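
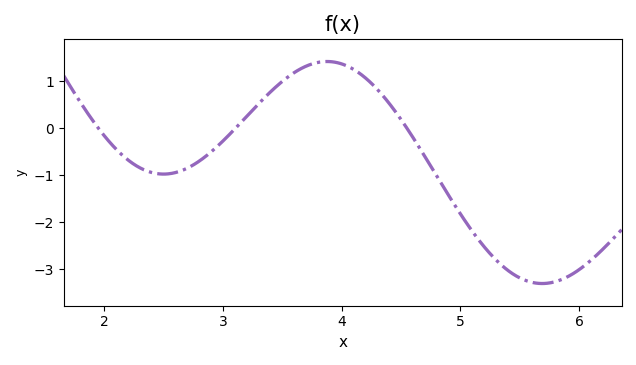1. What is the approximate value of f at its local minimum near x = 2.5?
-0.971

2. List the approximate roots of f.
1.95, 3.1, 4.55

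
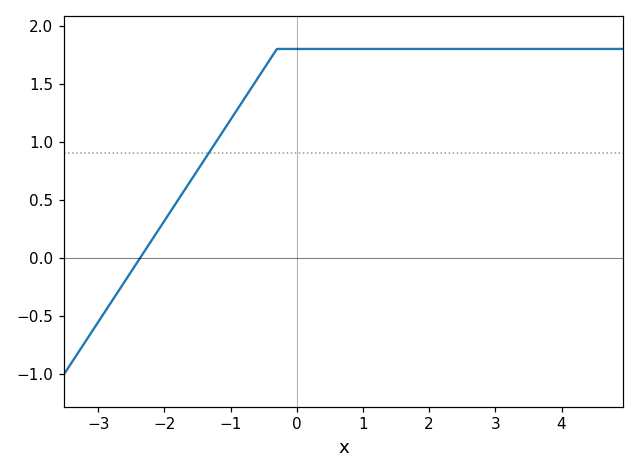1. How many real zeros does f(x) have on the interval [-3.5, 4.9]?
1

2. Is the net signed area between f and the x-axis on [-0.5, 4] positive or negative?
positive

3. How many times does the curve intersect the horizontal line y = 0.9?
1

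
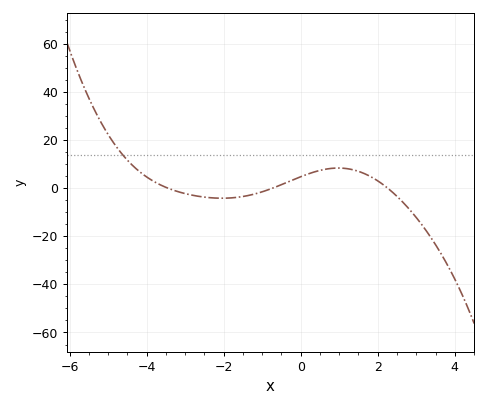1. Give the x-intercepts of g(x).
-3.44, -0.738, 2.26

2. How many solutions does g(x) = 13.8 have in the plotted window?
1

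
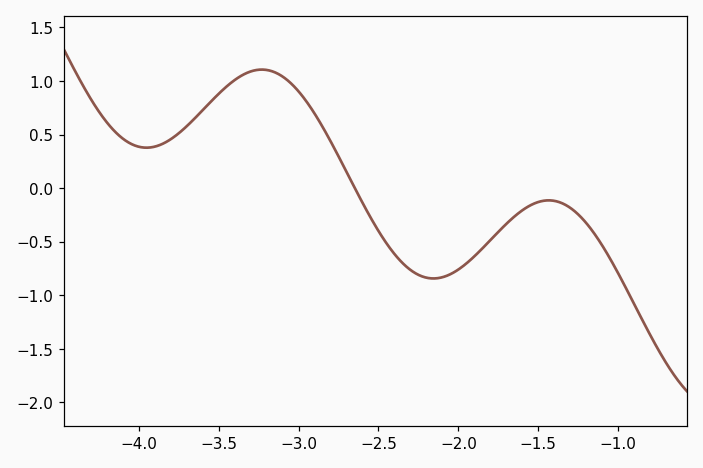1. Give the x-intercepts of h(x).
-2.65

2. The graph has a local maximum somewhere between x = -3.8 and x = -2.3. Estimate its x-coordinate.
-3.23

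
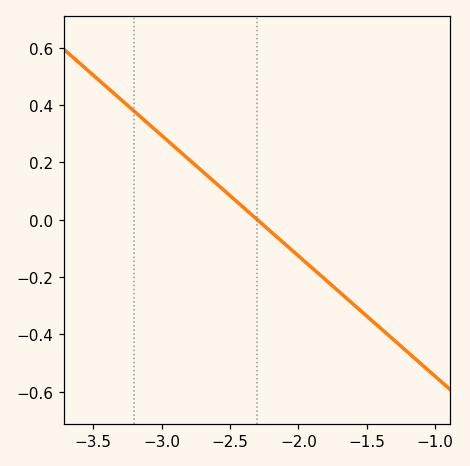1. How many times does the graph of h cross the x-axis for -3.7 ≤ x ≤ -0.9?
1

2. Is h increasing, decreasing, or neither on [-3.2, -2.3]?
decreasing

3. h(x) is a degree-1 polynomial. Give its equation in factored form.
y = -0.42(x + 2.3)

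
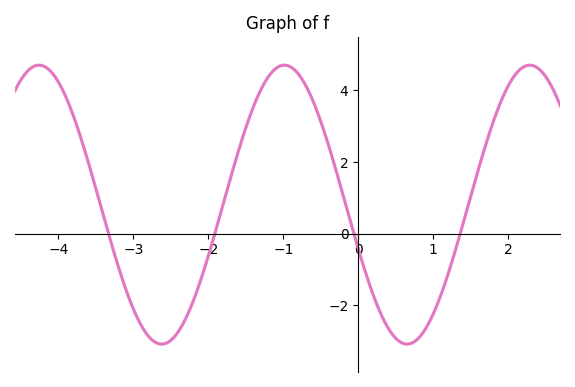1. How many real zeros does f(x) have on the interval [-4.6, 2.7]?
4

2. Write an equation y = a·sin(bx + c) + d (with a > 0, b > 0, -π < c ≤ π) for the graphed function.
y = 3.89sin(1.9x - 2.8) + 0.81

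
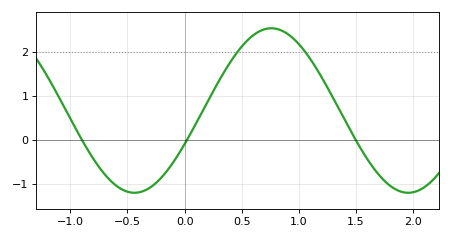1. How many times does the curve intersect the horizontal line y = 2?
2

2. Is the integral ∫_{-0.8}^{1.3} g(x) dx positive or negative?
positive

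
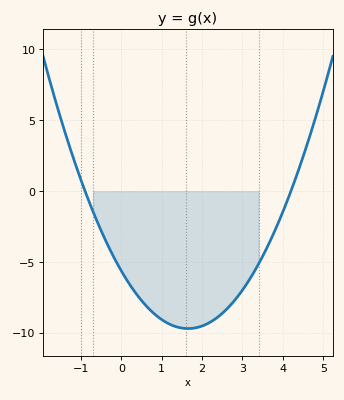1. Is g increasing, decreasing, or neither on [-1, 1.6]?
decreasing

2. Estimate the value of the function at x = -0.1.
-5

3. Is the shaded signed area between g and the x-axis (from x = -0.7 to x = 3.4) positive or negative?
negative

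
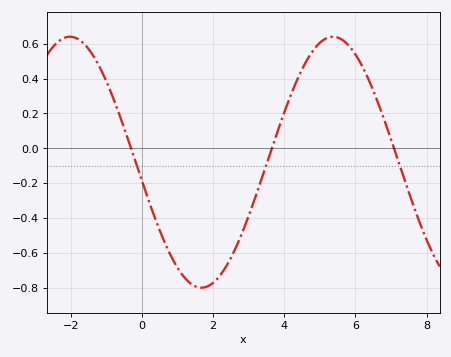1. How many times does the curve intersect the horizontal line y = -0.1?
3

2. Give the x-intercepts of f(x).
-0.4, 3.6, 7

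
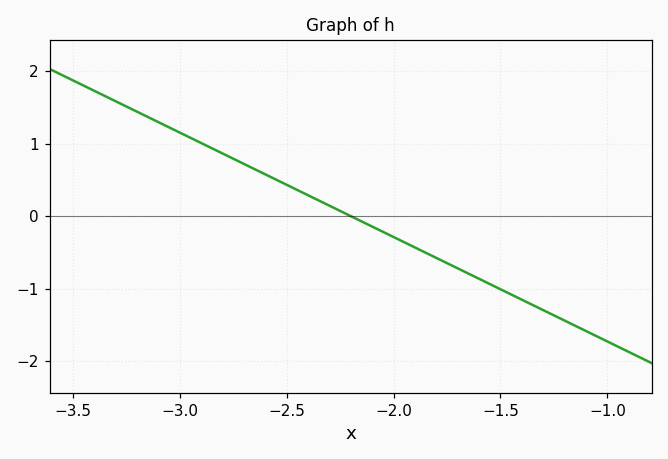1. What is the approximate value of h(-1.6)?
-0.9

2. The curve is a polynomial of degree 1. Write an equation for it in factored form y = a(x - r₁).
y = -1.44(x + 2.2)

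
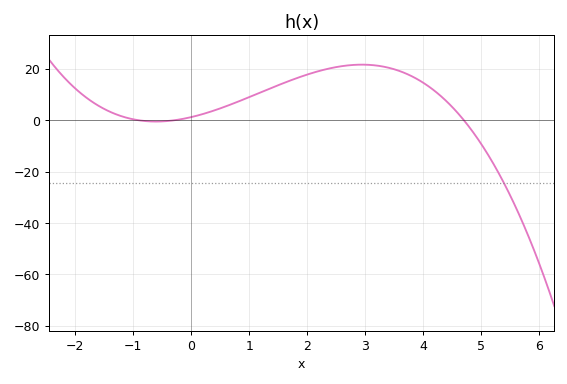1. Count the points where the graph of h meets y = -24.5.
1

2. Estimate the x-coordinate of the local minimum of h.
-0.6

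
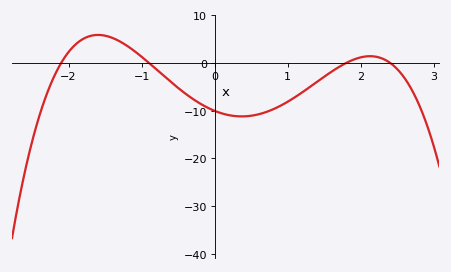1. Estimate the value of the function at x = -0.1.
-9.35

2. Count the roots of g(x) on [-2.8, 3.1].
4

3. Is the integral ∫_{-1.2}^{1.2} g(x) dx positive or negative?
negative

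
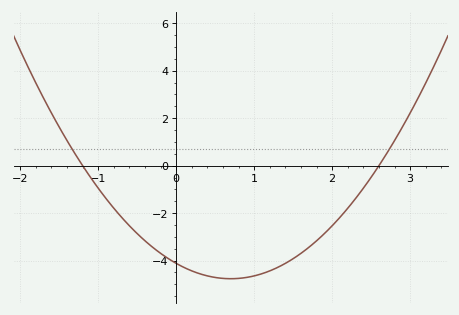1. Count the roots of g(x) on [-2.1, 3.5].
2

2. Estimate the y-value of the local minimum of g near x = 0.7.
-4.8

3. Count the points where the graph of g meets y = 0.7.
2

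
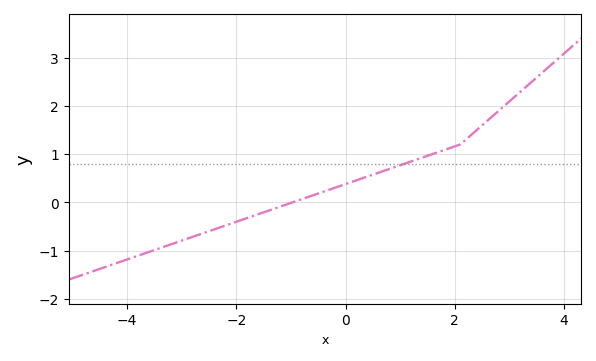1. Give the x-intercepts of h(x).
-1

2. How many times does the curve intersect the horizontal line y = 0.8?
1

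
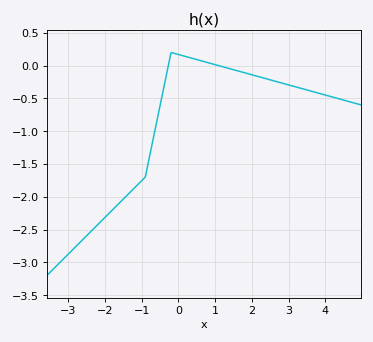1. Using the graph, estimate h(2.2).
-0.15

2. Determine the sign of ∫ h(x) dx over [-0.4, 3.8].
negative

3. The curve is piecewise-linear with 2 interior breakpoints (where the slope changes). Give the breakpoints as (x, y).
(-0.9, -1.7); (-0.2, 0.2)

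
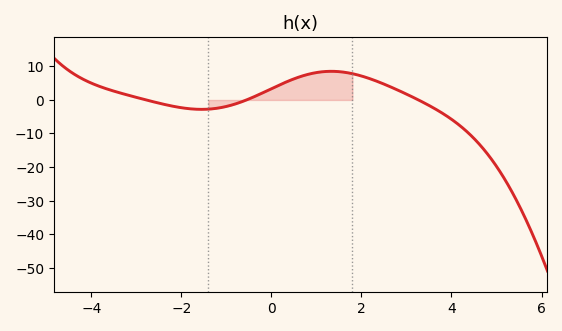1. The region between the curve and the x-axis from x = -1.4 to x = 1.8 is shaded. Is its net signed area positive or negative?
positive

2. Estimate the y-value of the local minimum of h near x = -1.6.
-2.8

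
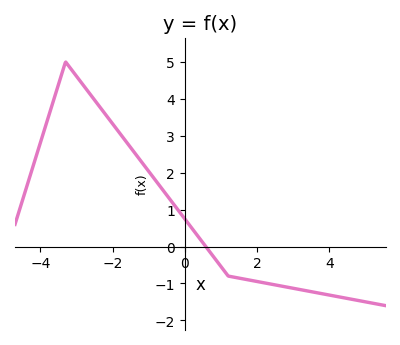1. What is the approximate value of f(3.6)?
-1.2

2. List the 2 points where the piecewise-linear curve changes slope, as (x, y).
(-3.3, 5); (1.2, -0.8)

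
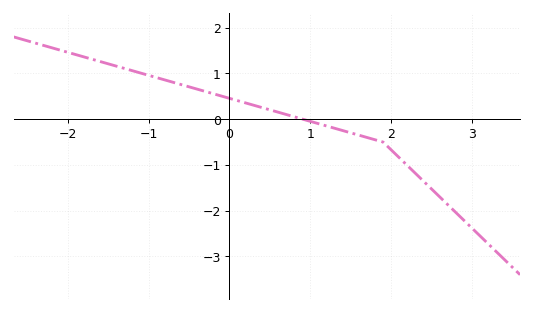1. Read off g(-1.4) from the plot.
1.2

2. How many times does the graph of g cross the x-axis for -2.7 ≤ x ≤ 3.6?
1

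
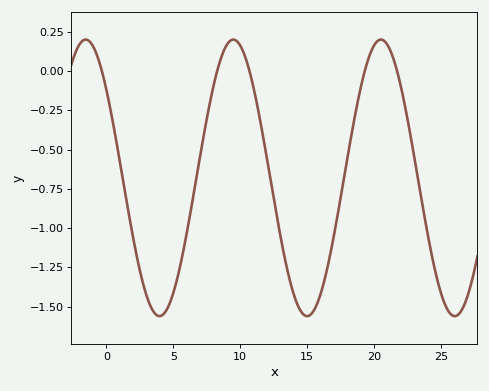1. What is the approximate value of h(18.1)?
-0.5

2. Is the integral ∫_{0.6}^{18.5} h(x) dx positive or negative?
negative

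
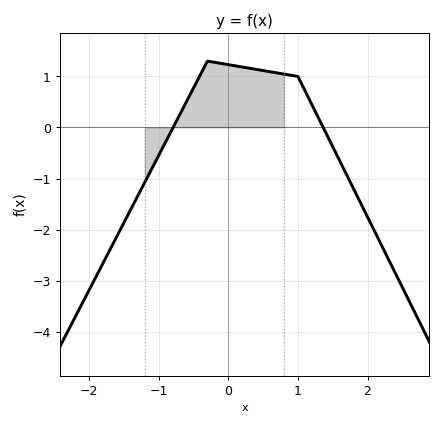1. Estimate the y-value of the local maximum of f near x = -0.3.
1.3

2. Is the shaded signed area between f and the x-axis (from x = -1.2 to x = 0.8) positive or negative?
positive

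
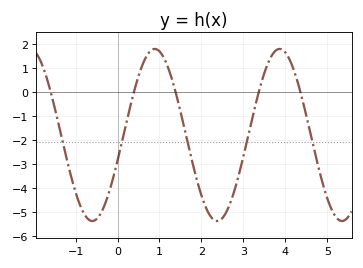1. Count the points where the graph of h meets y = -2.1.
5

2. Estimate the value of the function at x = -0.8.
-5.1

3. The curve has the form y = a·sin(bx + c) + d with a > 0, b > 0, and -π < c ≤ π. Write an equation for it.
y = 3.58sin(2.1x - 0.3) - 1.8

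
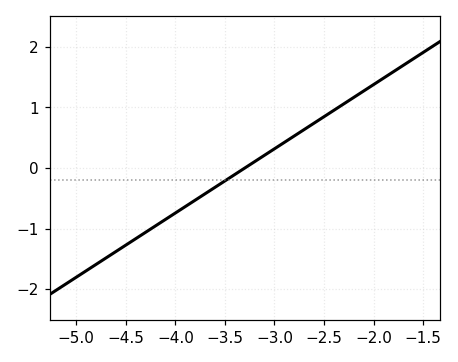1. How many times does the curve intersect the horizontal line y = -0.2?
1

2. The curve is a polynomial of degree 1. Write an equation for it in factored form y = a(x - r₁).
y = 1.06(x + 3.3)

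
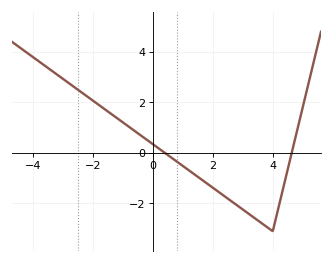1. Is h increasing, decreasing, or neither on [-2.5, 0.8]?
decreasing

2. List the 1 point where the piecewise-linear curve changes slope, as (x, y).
(4, -3.1)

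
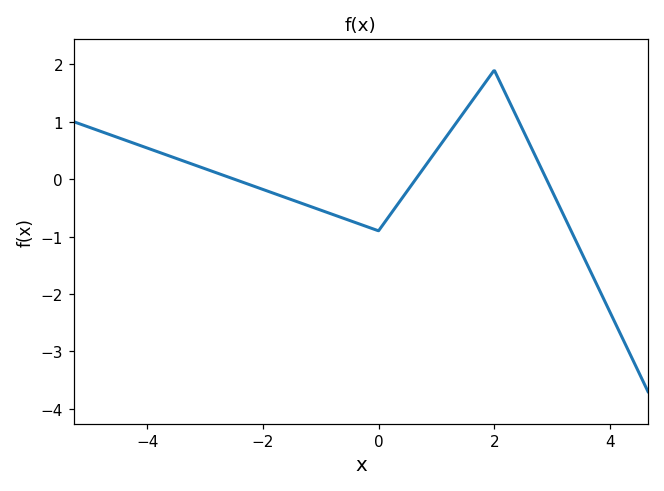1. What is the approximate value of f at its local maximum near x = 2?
1.9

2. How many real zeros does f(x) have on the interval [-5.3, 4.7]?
3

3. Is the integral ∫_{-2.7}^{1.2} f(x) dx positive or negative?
negative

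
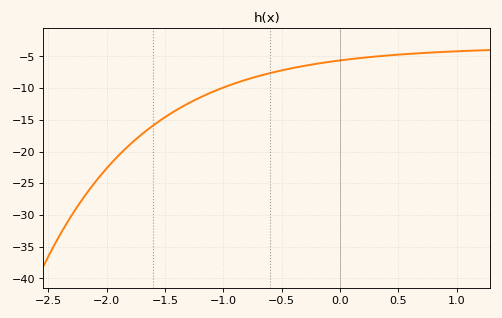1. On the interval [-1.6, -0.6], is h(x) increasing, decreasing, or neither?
increasing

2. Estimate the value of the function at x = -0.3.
-6.5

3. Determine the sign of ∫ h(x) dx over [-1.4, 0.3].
negative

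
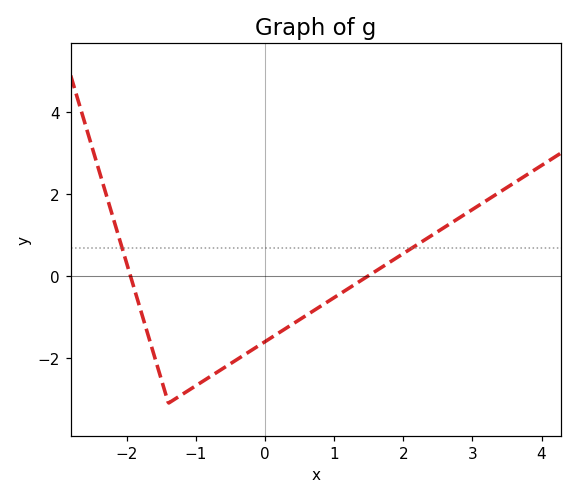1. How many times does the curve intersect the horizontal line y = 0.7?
2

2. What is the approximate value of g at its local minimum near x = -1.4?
-3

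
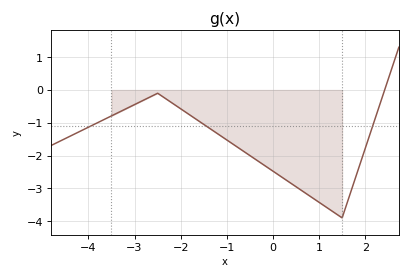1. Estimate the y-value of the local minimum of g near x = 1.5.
-3.9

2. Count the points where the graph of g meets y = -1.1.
3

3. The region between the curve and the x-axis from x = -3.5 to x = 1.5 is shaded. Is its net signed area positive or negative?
negative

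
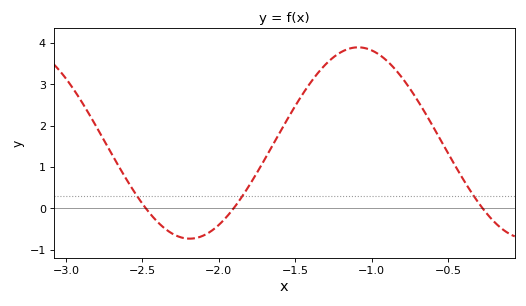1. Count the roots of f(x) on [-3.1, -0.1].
3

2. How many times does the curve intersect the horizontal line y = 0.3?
3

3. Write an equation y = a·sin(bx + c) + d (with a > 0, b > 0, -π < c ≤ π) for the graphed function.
y = 2.31sin(2.9x - 1.6) + 1.58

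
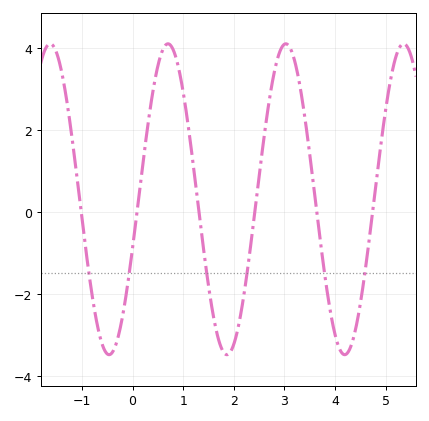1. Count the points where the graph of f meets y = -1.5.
6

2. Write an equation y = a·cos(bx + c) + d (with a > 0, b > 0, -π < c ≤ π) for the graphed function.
y = 3.79cos(2.7x - 1.89) + 0.31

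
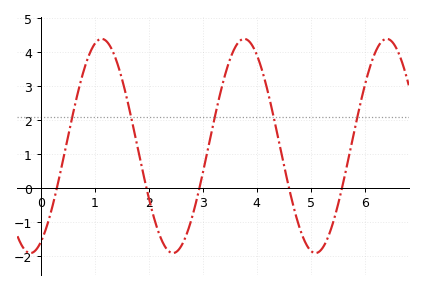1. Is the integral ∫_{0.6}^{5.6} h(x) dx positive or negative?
positive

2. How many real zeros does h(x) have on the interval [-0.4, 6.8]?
5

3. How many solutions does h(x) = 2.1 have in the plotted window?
5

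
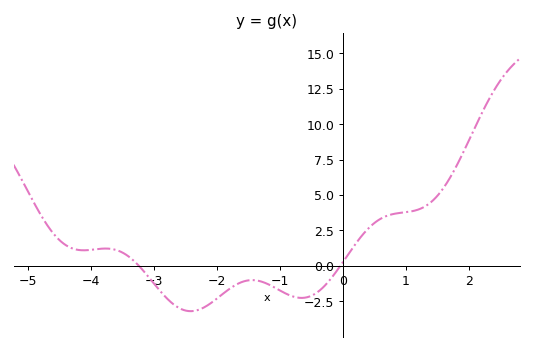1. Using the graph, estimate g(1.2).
4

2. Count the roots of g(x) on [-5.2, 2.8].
2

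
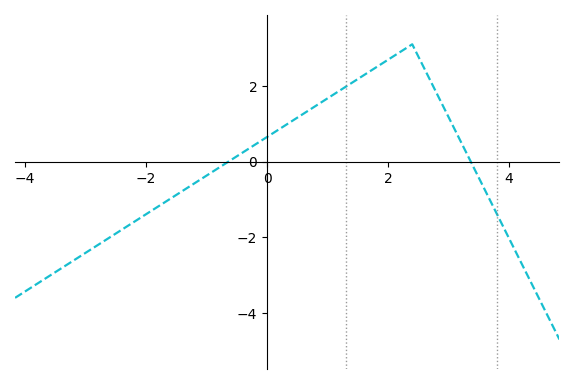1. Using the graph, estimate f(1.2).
1.8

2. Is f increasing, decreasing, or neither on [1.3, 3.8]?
neither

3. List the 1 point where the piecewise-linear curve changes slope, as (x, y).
(2.4, 3.1)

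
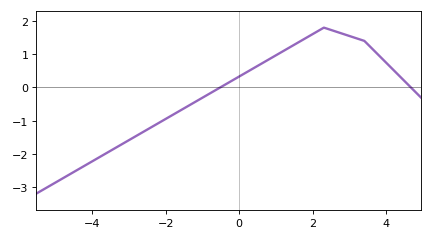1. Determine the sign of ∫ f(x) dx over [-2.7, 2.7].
positive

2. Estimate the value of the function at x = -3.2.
-1.7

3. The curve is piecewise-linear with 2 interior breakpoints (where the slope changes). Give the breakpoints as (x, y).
(2.3, 1.8); (3.4, 1.4)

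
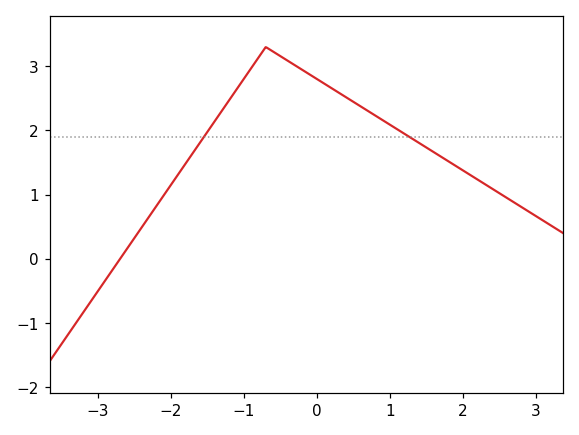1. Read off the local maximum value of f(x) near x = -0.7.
3.3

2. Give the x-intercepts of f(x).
-2.7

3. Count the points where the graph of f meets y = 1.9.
2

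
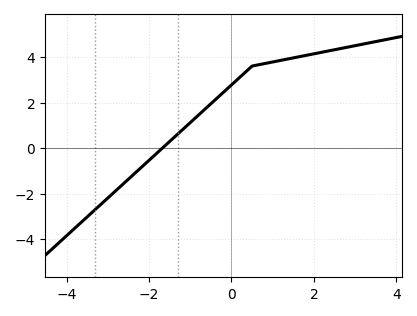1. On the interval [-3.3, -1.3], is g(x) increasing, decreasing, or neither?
increasing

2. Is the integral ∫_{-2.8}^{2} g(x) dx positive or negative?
positive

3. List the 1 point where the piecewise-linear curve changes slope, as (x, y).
(0.5, 3.6)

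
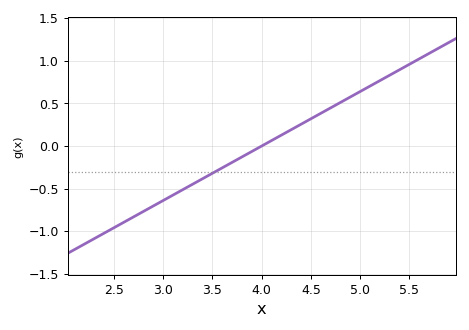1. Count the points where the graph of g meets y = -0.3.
1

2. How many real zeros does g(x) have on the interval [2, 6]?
1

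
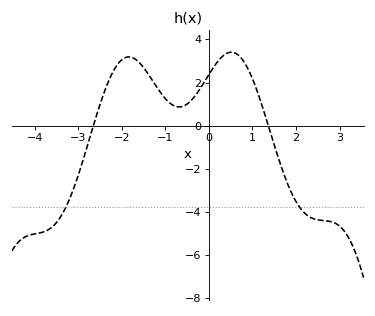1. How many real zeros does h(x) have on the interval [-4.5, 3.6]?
2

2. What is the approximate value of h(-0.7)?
0.8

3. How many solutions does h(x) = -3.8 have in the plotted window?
2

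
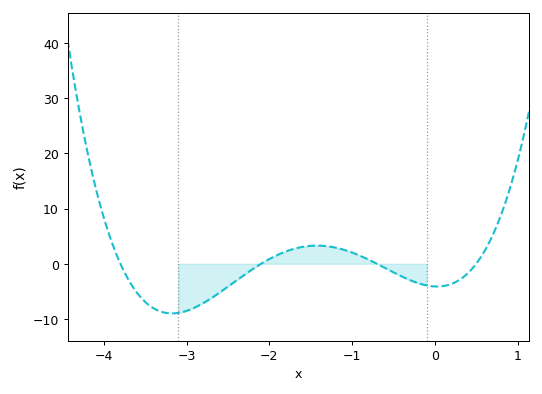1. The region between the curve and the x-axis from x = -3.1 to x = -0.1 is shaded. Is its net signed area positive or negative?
negative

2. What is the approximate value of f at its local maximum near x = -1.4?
3.29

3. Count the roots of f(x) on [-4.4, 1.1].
4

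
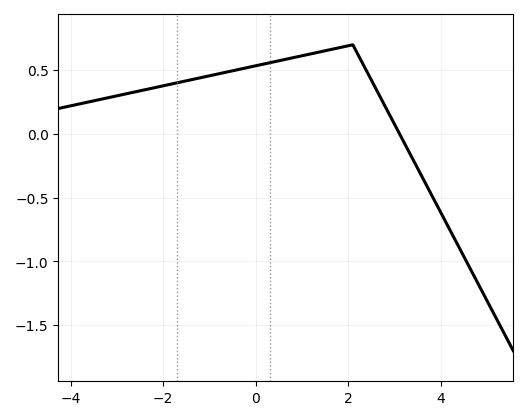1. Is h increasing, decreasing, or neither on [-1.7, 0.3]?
increasing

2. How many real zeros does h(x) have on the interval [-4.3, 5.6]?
1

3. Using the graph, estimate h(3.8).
-0.5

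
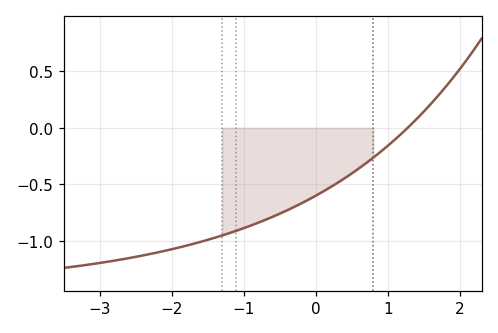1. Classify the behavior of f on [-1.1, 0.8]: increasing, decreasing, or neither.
increasing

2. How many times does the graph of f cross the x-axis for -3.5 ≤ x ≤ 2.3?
1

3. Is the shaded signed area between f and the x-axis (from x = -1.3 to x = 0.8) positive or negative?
negative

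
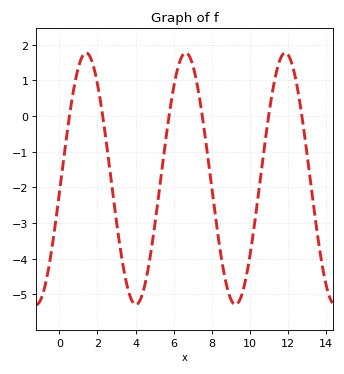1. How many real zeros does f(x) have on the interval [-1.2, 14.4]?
6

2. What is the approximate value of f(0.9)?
1.2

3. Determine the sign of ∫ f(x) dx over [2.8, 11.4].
negative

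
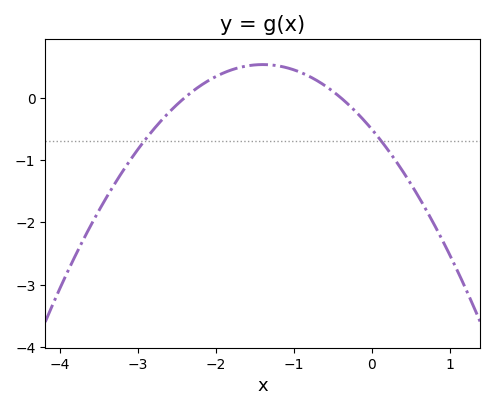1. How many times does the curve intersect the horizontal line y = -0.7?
2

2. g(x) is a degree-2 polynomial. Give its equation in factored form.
y = -0.53(x + 2.4)(x + 0.4)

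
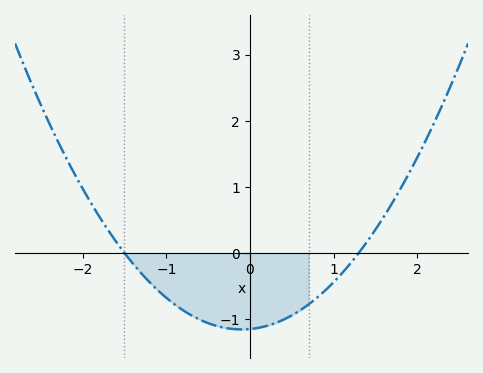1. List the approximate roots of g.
-1.5, 1.3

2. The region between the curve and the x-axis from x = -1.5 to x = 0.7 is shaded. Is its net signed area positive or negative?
negative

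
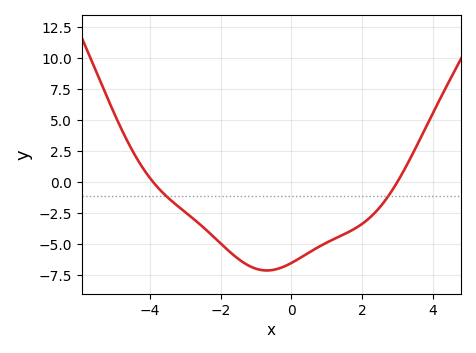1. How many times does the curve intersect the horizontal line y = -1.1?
2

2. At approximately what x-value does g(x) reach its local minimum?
-0.695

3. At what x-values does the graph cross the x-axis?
-3.91, 2.99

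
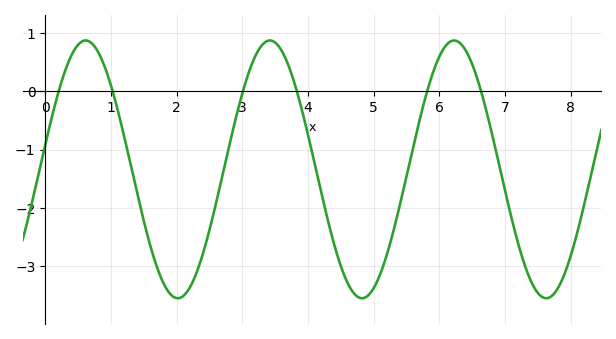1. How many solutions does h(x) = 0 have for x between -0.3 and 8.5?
6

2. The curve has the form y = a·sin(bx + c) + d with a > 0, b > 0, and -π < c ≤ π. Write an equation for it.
y = 2.21sin(2.24x + 0.192) - 1.34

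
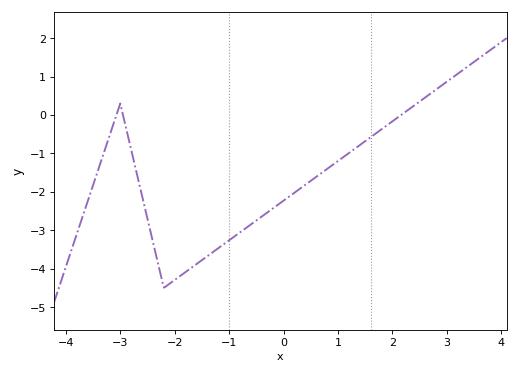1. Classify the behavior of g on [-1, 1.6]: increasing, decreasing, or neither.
increasing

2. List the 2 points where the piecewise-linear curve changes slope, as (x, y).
(-3, 0.3); (-2.2, -4.5)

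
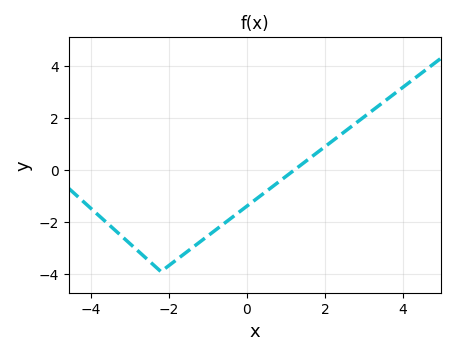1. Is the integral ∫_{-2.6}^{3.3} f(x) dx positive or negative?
negative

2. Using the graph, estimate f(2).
0.899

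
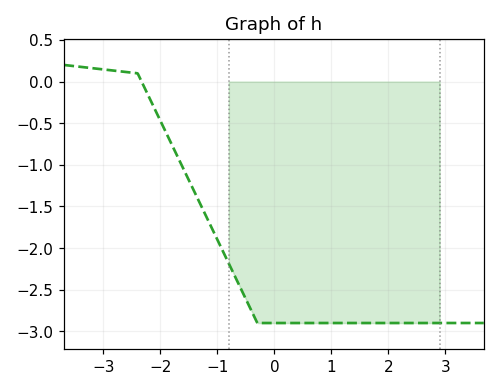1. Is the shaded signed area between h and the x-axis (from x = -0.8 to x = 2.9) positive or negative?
negative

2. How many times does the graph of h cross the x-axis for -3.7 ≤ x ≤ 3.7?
1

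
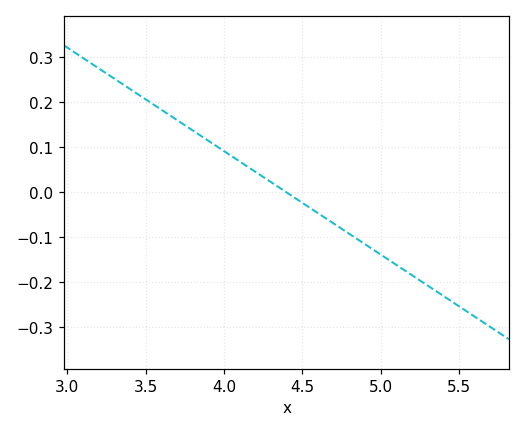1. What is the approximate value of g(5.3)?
-0.21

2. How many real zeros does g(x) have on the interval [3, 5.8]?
1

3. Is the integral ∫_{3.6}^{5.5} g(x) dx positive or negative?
negative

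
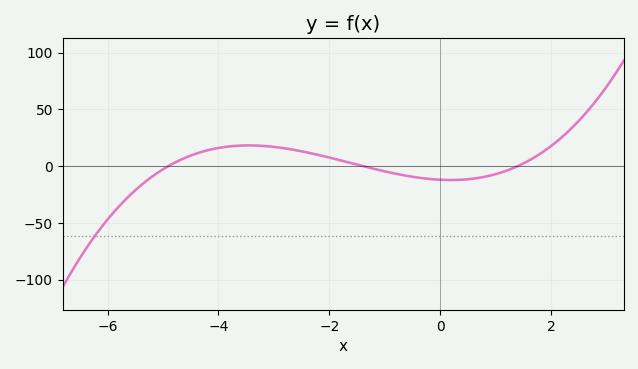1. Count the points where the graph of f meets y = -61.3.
1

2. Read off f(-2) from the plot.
5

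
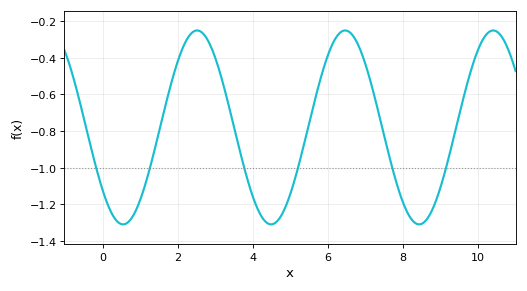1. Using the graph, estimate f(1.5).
-0.799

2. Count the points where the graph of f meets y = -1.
6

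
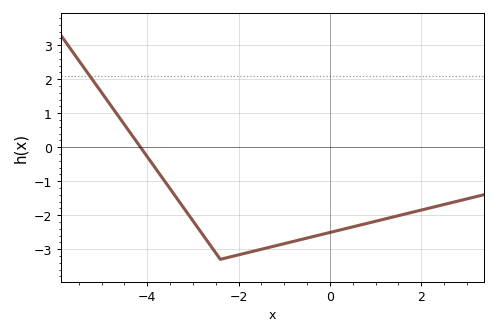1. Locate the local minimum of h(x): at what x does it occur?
-2.4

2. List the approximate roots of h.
-4.2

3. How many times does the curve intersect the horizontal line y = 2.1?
1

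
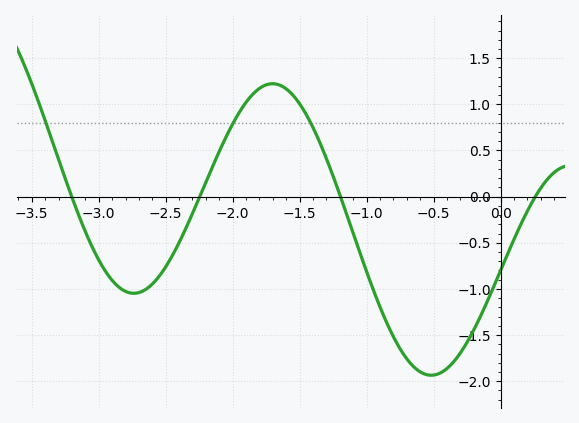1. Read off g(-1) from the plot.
-0.814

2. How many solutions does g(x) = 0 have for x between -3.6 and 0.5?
4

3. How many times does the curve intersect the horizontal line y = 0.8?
3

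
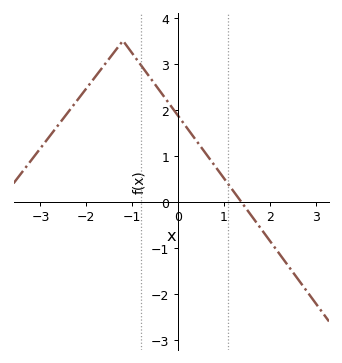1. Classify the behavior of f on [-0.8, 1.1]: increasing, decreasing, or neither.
decreasing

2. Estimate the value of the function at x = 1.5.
-0.2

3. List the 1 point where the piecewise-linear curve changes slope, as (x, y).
(-1.2, 3.5)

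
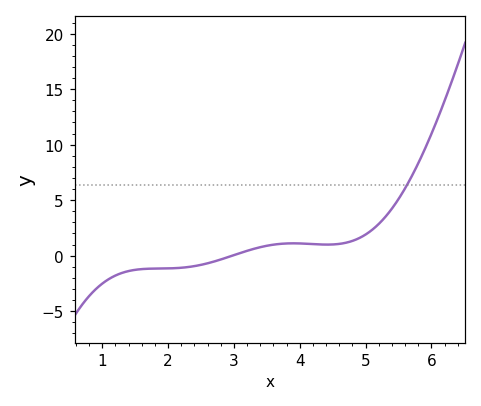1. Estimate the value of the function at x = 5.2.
2.86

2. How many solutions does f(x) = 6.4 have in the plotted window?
1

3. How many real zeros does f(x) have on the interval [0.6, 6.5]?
1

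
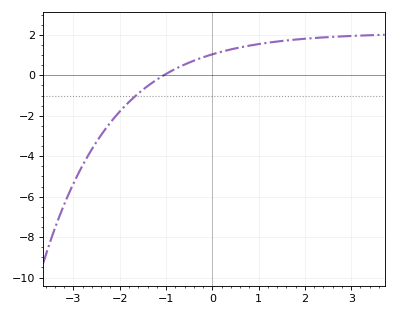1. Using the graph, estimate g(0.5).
1.4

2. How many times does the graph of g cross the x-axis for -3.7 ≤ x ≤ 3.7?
1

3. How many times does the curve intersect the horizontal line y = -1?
1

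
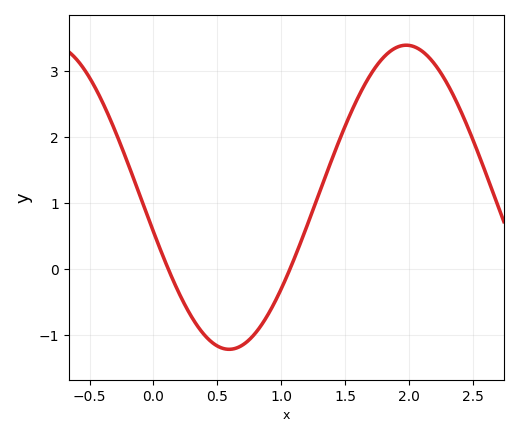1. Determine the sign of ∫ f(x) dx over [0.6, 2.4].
positive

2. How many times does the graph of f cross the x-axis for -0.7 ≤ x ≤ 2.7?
2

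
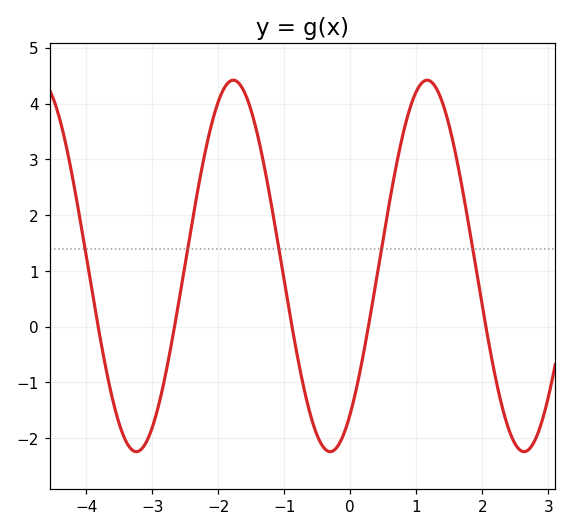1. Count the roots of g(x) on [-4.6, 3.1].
5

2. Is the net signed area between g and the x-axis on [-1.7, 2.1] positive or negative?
positive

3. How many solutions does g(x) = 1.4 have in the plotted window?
5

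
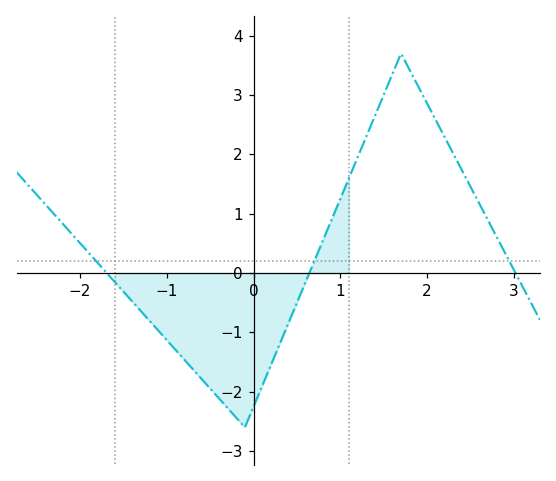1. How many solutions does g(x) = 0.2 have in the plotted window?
3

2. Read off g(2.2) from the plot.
2.3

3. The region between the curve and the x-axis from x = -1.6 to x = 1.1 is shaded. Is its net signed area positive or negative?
negative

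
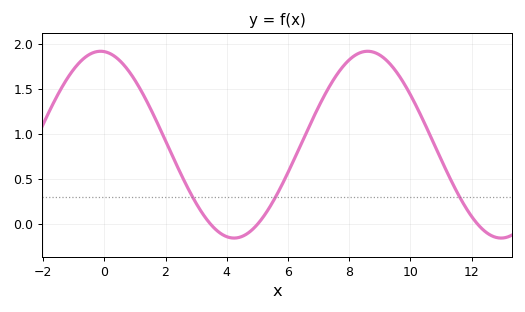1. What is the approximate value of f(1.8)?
1.07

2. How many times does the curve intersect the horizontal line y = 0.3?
3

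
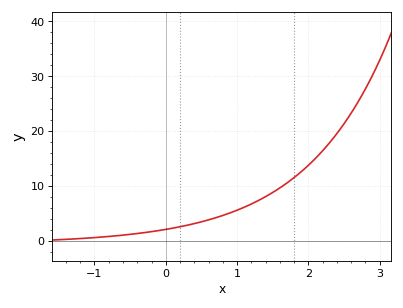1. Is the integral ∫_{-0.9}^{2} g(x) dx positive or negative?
positive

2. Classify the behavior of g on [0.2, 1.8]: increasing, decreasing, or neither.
increasing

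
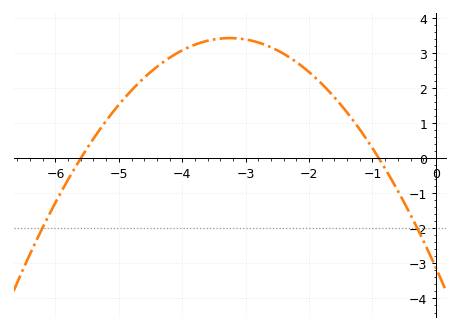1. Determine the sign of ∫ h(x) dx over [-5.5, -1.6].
positive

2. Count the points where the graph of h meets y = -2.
2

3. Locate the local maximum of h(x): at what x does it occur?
-3.2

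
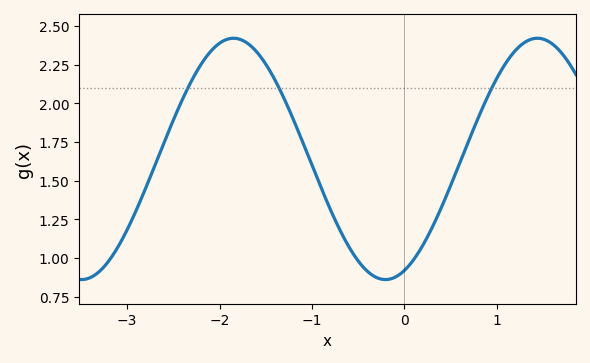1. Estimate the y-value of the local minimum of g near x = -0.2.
0.86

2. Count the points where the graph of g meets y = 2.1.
3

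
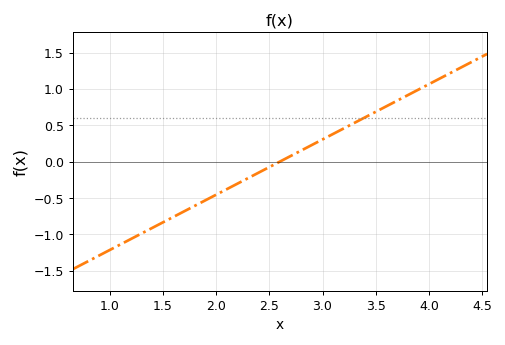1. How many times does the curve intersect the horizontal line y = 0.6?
1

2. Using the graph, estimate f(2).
-0.456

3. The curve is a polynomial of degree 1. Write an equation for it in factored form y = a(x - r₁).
y = 0.76(x - 2.6)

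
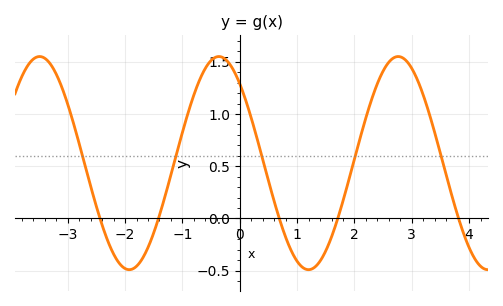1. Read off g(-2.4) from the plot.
-0.062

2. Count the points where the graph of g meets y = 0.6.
5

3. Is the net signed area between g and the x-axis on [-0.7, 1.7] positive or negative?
positive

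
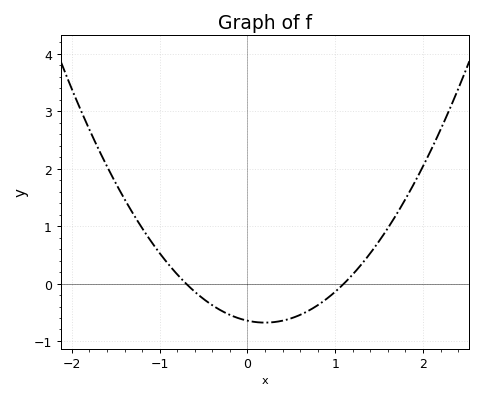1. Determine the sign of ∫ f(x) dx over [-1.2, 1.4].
negative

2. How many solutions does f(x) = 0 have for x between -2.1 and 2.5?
2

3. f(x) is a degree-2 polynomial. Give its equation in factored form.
y = 0.84(x + 0.7)(x - 1.1)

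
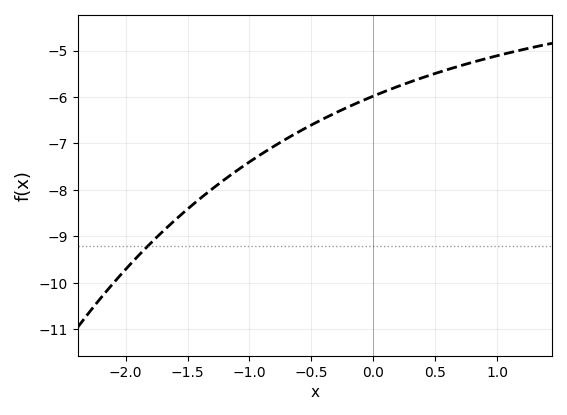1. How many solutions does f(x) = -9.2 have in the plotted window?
1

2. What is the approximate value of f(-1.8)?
-9.2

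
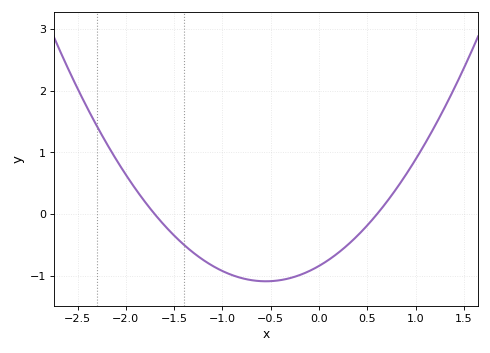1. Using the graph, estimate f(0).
-0.8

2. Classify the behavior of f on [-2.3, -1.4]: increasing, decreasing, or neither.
decreasing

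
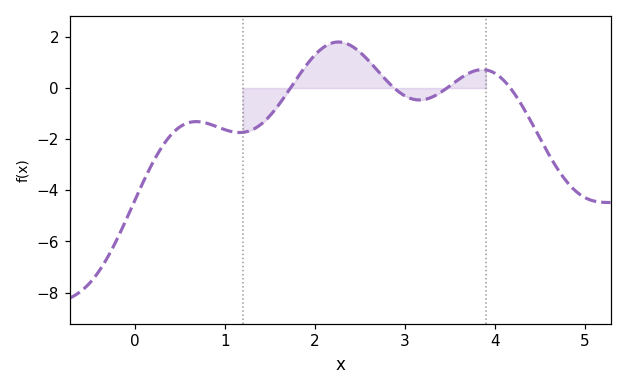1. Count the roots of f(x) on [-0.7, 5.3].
4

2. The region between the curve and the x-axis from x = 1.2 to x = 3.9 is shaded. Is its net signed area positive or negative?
positive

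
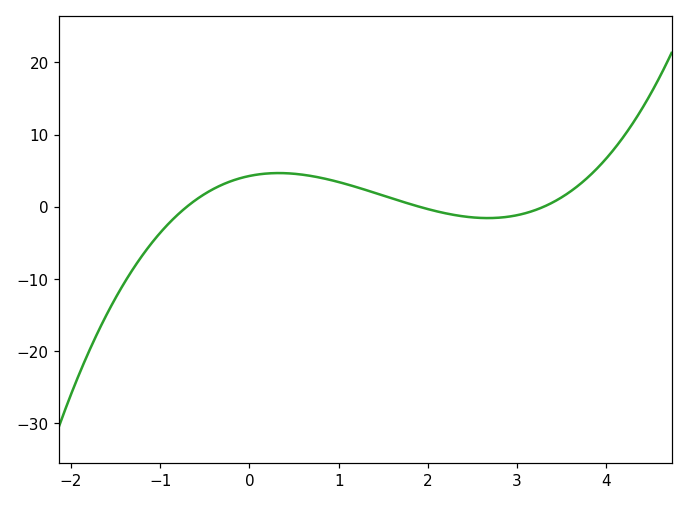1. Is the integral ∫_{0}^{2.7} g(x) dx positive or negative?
positive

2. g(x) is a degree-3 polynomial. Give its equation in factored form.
y = 0.97(x + 0.7)(x - 1.9)(x - 3.3)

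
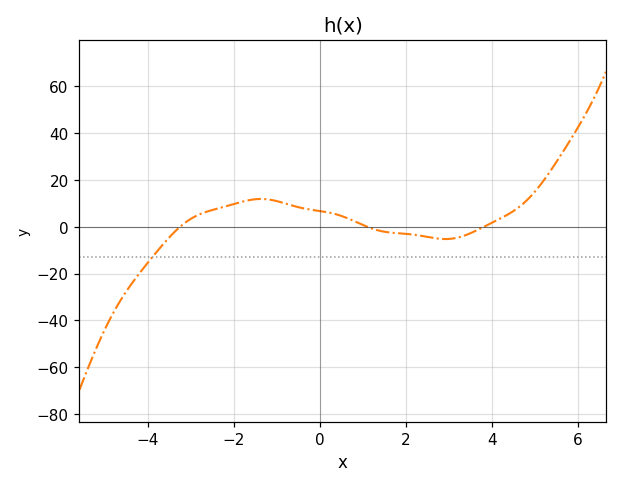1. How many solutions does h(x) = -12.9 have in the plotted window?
1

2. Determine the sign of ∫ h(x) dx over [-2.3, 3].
positive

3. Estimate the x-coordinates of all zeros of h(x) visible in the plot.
-3.24, 1.1, 3.82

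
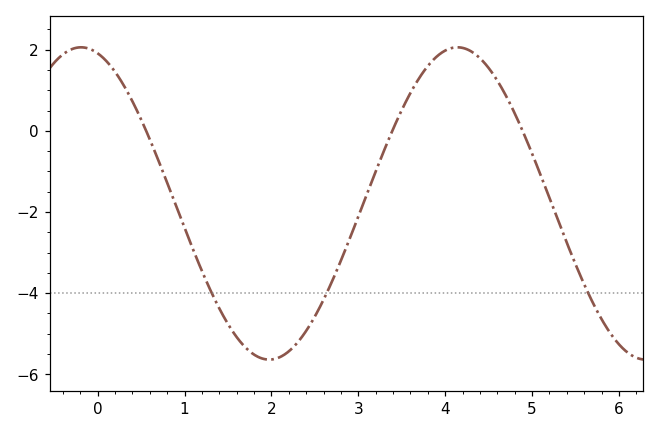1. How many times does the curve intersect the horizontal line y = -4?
3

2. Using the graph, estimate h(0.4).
0.8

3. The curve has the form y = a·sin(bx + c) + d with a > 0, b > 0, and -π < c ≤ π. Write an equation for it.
y = 3.85sin(1.4x + 1.8) - 1.79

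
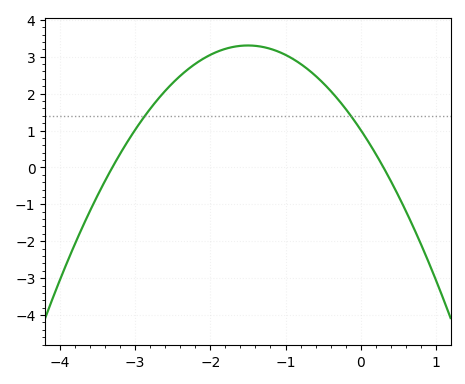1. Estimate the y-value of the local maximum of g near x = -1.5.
3.3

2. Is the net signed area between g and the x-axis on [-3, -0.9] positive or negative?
positive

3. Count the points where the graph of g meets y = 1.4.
2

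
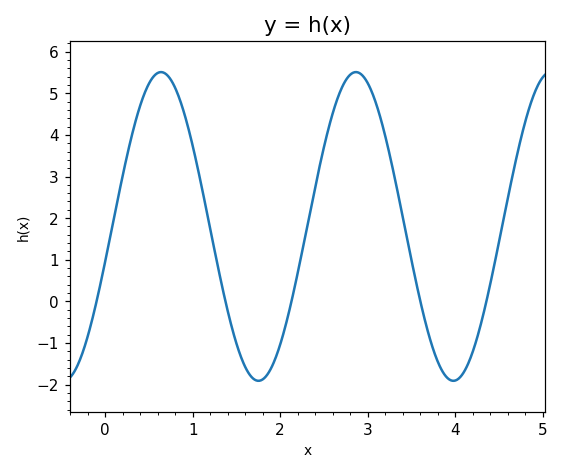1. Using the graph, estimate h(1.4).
-0.2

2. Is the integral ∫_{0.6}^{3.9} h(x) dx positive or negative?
positive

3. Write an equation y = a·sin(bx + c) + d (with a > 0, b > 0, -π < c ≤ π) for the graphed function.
y = 3.71sin(2.8x - 0.23) + 1.8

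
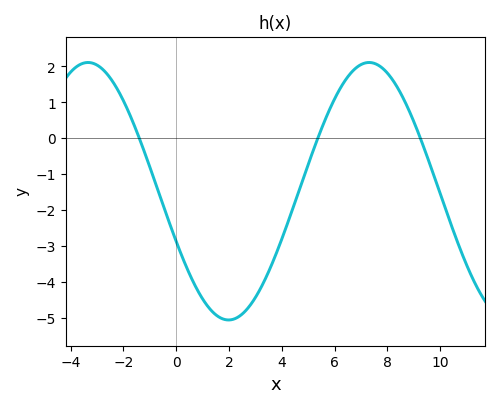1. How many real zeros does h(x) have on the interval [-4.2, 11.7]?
3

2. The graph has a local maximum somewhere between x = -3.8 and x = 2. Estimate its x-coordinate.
-3.4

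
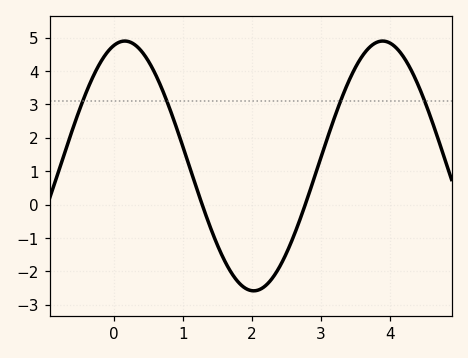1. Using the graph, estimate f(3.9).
4.9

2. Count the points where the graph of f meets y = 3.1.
4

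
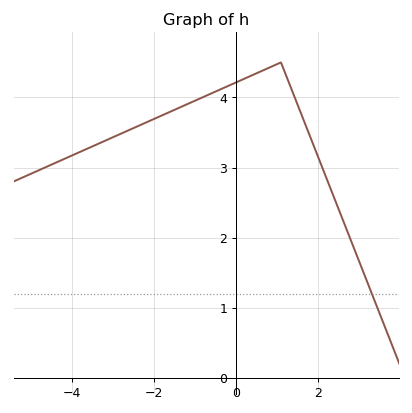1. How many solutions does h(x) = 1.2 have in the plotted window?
1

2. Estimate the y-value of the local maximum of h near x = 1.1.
4.5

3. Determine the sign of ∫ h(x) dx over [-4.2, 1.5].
positive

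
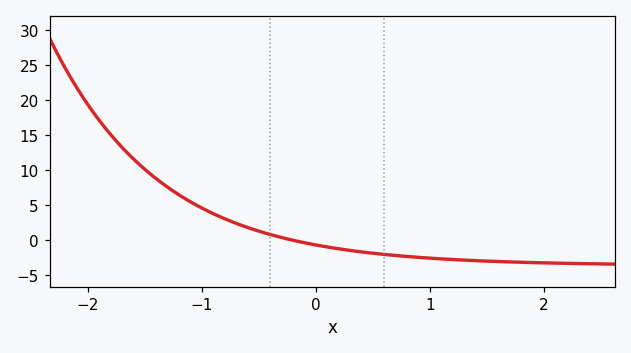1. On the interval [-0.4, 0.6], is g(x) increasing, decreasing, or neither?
decreasing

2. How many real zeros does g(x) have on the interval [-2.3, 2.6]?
1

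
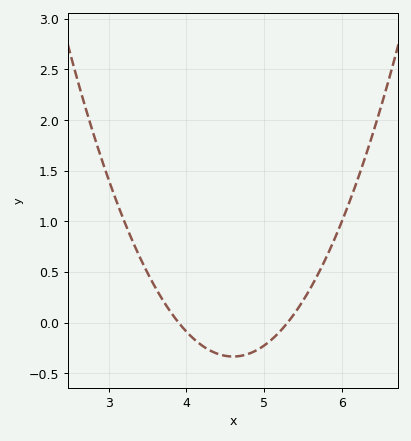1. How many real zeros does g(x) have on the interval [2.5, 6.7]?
2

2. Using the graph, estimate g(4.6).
-0.333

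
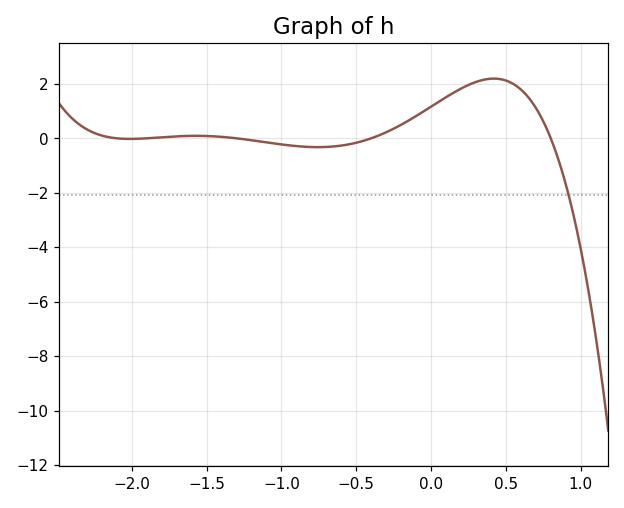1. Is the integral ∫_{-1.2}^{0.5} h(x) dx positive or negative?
positive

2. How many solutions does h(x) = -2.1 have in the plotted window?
1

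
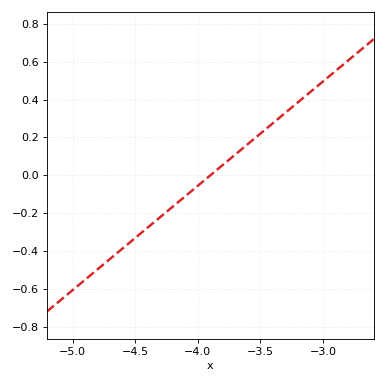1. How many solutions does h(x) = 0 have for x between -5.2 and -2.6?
1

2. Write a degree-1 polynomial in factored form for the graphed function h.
y = 0.55(x + 3.9)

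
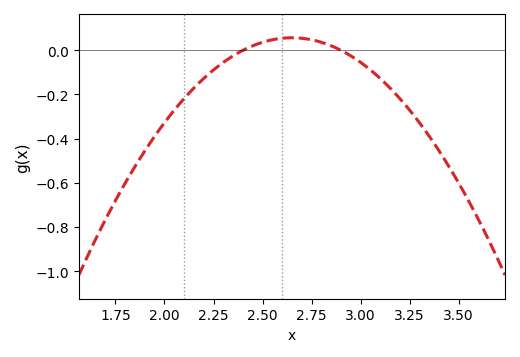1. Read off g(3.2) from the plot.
-0.22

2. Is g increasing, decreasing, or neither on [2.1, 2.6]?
increasing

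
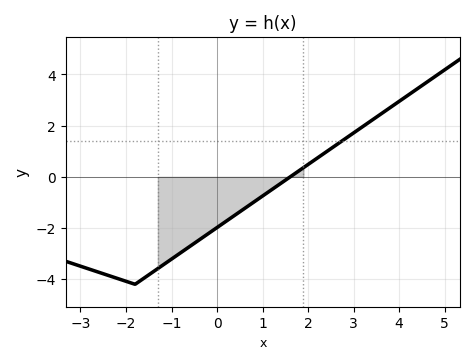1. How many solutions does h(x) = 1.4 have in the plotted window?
1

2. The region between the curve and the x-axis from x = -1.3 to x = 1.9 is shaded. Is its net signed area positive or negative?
negative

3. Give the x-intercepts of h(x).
1.61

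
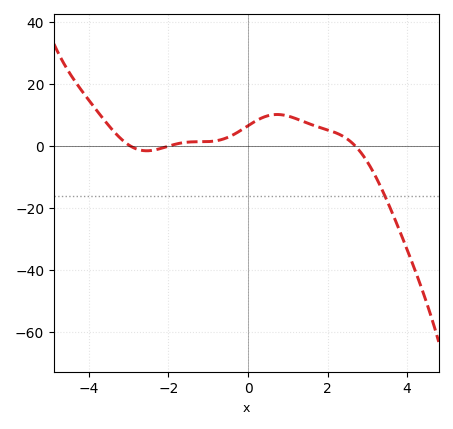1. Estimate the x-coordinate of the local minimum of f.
-2.55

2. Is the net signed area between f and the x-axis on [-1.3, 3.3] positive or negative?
positive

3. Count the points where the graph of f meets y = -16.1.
1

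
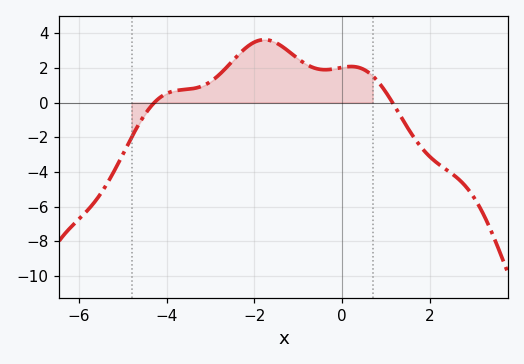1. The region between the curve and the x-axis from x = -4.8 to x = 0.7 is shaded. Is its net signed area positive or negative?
positive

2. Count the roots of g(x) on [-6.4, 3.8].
2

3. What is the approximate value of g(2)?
-3.11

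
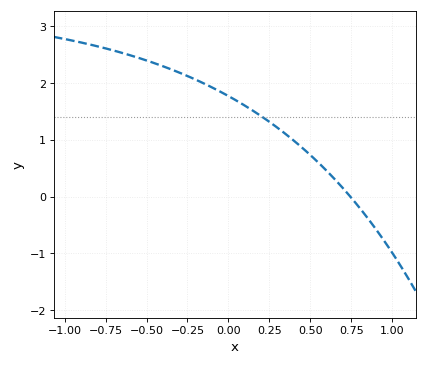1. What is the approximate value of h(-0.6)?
2.5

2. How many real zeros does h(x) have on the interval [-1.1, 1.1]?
1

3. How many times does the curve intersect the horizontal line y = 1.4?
1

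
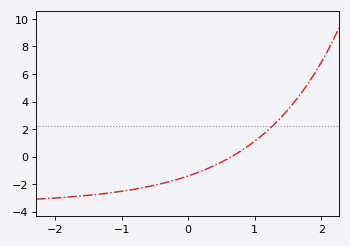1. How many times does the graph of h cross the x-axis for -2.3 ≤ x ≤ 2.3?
1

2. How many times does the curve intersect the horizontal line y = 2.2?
1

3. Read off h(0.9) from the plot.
0.8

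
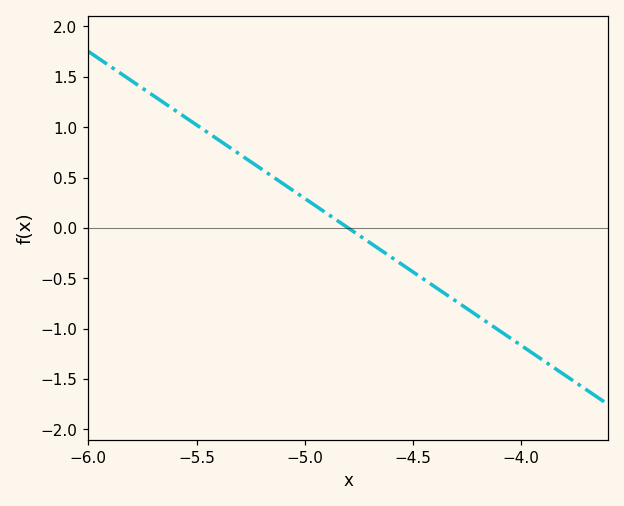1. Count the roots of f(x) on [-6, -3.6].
1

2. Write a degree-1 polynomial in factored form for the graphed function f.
y = -1.46(x + 4.8)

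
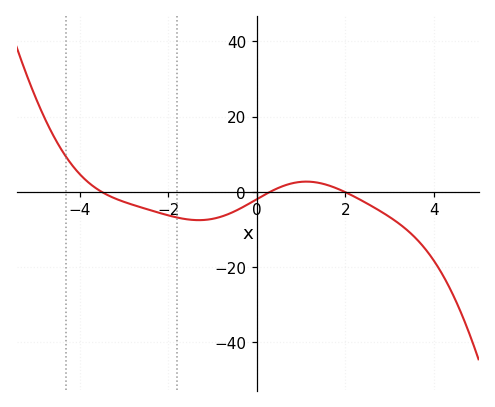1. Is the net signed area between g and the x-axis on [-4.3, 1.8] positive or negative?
negative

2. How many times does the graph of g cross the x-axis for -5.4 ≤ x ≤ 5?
3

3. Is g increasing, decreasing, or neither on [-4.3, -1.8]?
decreasing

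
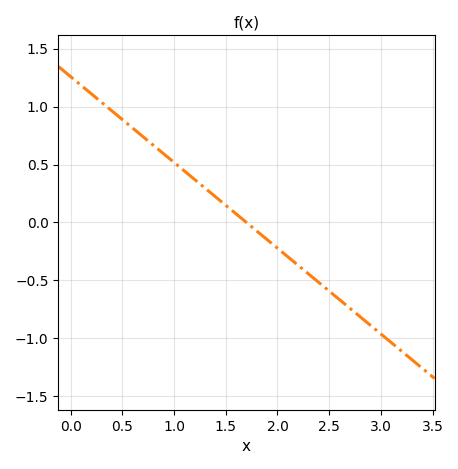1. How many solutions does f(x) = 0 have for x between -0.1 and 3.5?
1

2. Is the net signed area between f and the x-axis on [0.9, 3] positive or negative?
negative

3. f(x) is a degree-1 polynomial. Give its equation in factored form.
y = -0.74(x - 1.7)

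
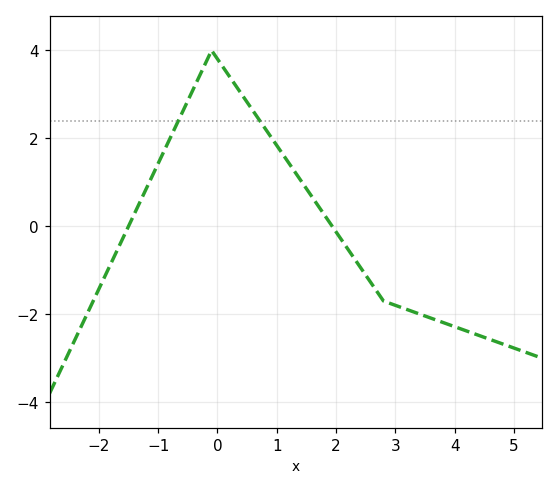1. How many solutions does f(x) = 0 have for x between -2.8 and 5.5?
2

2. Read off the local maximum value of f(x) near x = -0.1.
4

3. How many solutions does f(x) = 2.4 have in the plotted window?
2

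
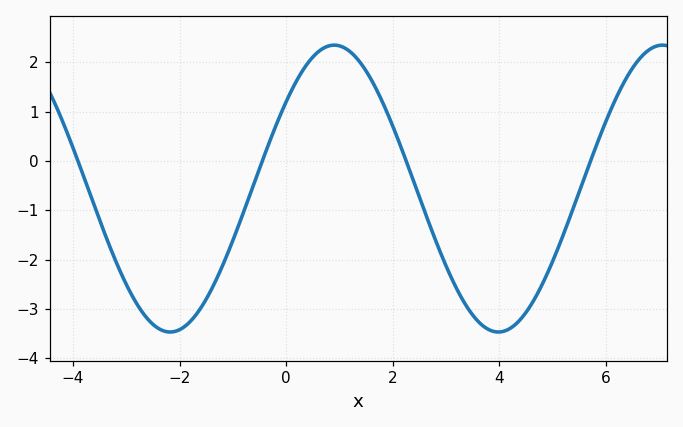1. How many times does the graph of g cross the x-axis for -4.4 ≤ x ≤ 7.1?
4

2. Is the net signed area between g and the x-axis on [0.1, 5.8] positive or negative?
negative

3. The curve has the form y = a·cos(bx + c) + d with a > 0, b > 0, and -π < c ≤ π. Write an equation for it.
y = 2.91cos(1.02x - 0.92) - 0.56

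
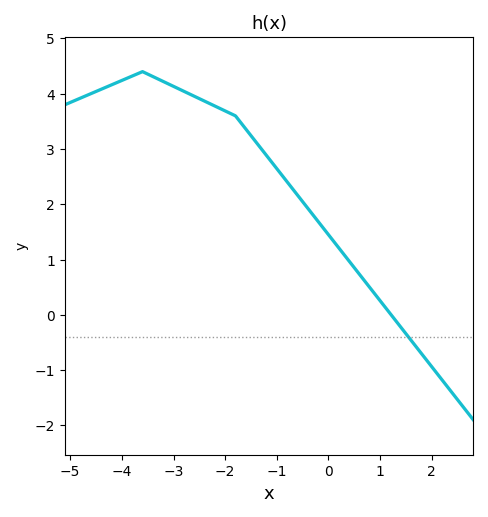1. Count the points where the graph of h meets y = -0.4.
1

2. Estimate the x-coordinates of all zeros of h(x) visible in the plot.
1.2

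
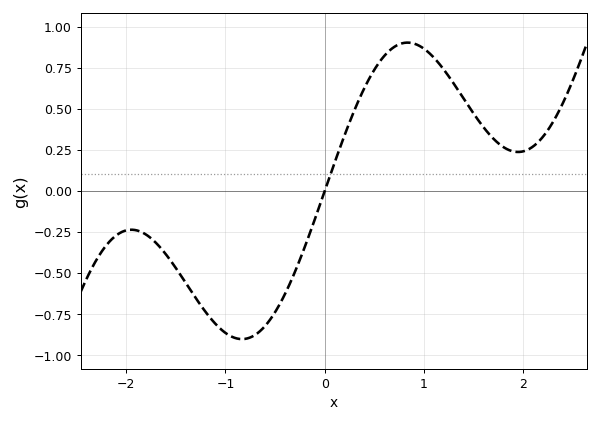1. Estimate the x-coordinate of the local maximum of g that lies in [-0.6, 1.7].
0.833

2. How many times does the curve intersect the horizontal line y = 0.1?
1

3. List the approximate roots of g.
0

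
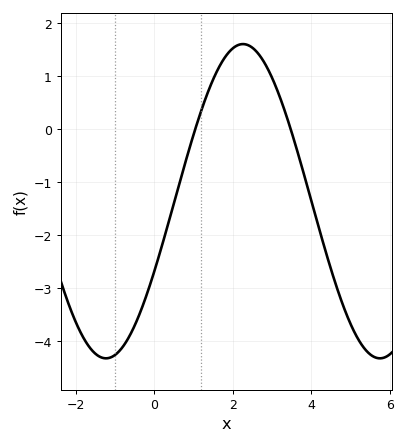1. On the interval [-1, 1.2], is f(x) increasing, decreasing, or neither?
increasing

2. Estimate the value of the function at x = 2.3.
1.6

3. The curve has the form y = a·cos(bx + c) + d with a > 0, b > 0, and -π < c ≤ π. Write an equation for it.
y = 2.96cos(0.9x - 2) - 1.36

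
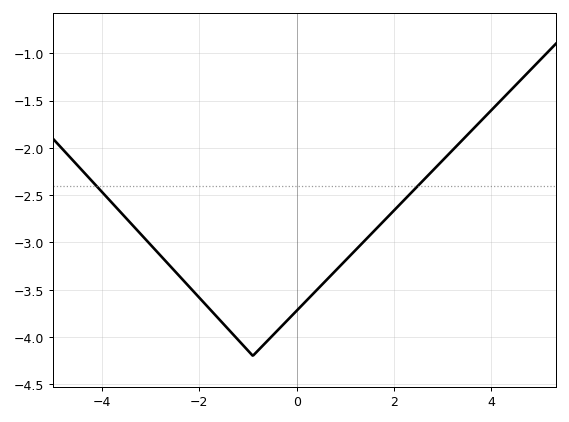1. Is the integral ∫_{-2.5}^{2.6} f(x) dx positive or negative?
negative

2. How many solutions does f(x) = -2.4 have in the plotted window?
2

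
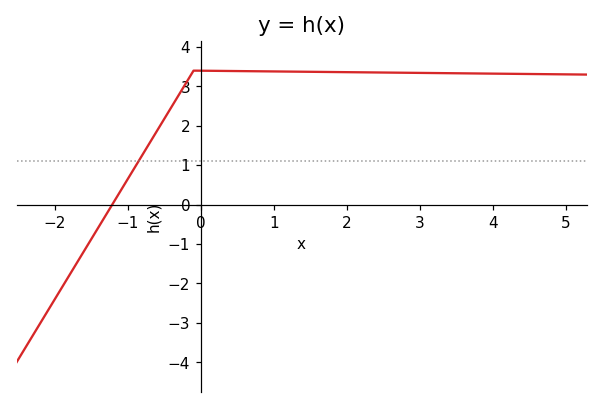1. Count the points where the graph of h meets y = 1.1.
1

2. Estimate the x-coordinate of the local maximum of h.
-0.097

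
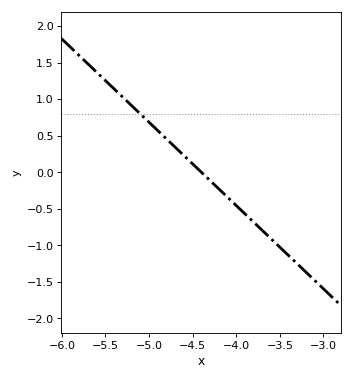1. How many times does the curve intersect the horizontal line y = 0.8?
1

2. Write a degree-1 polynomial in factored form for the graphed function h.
y = -1.14(x + 4.4)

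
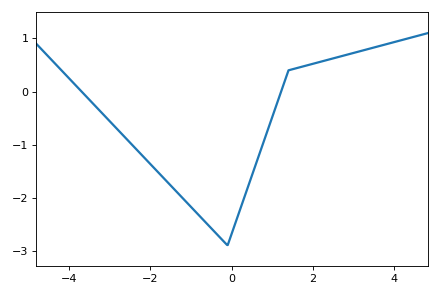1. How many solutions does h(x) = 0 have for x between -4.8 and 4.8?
2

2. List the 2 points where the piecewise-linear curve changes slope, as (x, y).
(-0.1, -2.9); (1.4, 0.4)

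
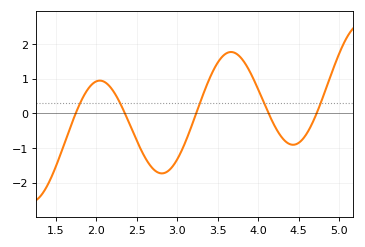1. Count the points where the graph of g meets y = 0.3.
5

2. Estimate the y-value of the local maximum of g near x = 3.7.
1.77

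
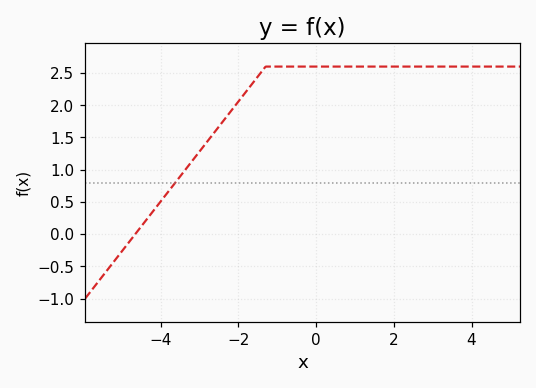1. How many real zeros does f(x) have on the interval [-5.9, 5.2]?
1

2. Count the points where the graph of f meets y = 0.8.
1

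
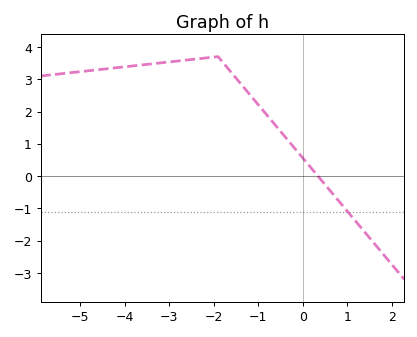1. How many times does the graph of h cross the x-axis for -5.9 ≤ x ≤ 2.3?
1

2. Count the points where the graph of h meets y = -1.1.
1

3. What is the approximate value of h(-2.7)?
3.6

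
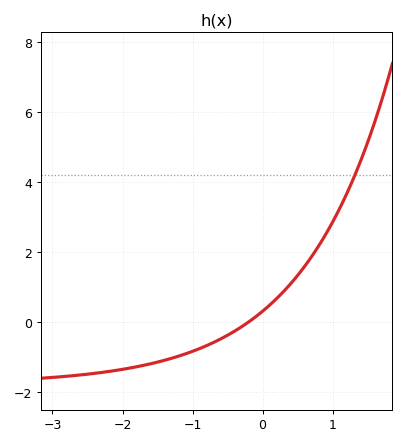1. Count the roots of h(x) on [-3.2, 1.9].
1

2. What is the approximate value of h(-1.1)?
-1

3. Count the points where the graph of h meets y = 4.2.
1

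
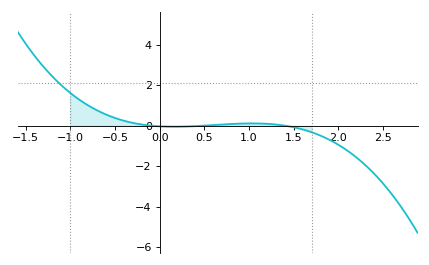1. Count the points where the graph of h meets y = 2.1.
1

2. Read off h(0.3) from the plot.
0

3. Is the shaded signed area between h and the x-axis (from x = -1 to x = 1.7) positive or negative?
positive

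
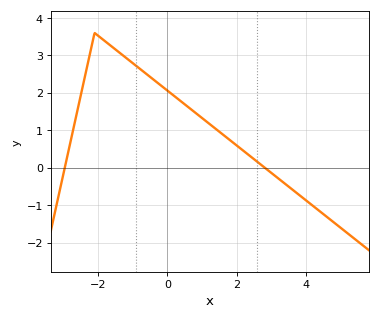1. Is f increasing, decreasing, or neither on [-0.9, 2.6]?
decreasing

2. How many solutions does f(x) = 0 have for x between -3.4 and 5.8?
2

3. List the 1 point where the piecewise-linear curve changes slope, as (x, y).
(-2.1, 3.6)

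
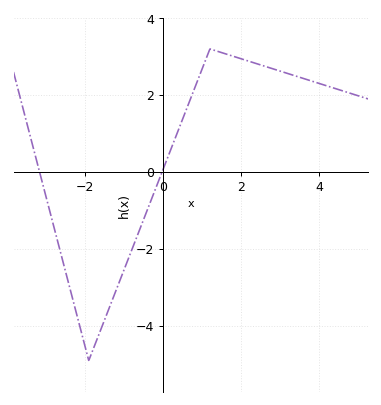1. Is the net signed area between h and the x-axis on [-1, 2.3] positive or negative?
positive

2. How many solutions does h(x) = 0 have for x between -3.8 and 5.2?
2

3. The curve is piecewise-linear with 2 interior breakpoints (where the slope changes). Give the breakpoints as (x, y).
(-1.9, -4.9); (1.2, 3.2)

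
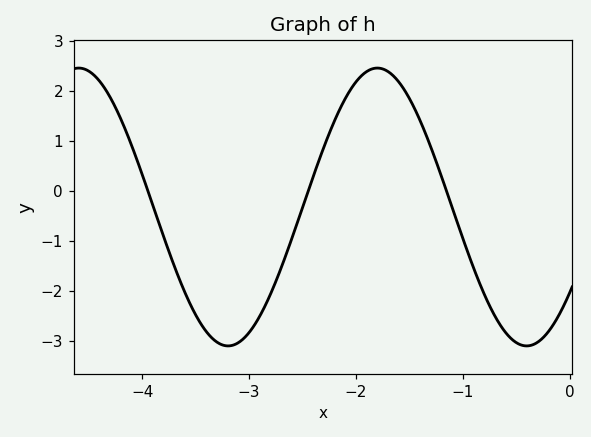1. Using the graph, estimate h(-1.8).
2.46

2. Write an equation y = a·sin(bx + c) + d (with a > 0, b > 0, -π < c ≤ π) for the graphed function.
y = 2.78sin(2.25x - 0.662) - 0.32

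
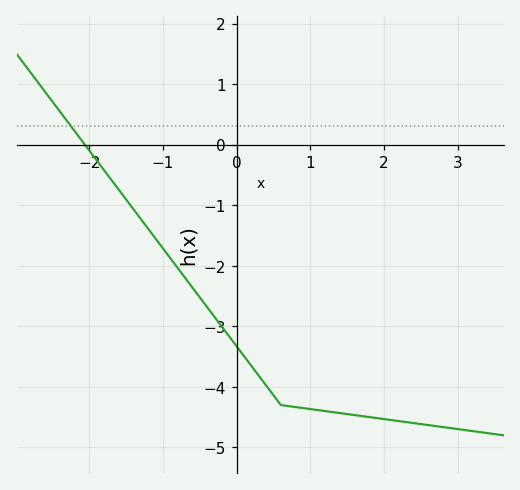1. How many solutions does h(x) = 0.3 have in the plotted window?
1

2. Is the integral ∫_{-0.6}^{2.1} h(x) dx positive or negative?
negative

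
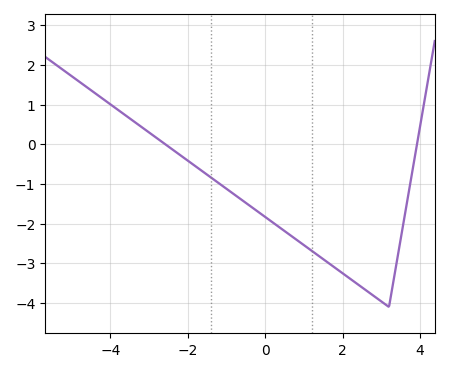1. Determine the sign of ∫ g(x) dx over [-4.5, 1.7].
negative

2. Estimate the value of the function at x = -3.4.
0.58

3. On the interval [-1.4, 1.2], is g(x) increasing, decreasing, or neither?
decreasing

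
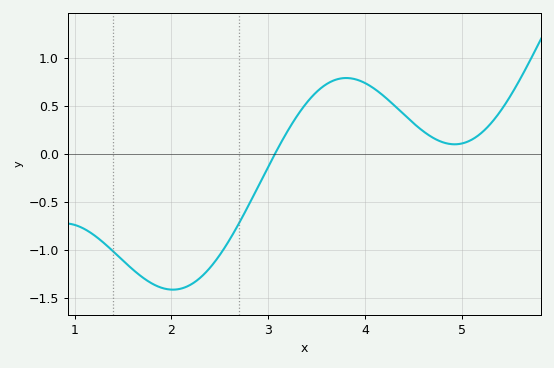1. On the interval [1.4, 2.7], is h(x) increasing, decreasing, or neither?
neither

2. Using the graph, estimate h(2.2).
-1.36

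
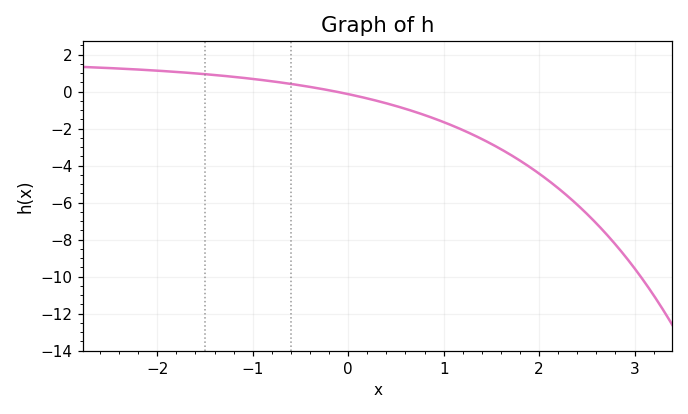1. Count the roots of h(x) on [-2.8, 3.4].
1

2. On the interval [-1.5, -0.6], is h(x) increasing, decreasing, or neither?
decreasing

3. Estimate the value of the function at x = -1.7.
1.03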